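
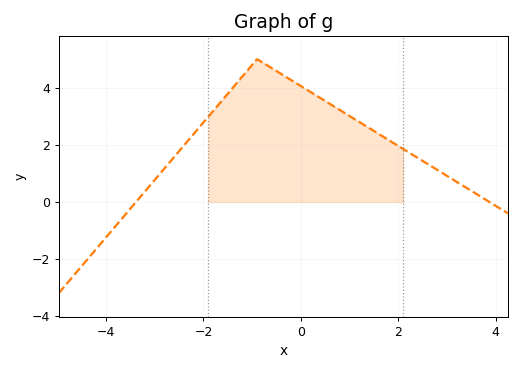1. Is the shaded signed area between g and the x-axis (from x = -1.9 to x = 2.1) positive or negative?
positive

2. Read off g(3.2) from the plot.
0.8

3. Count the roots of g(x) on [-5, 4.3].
2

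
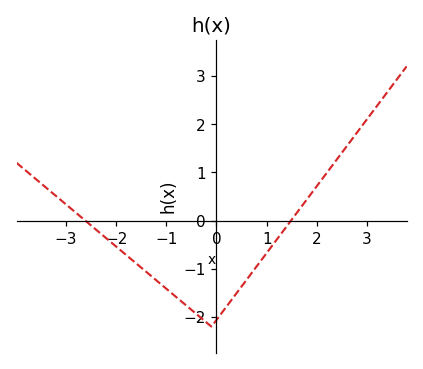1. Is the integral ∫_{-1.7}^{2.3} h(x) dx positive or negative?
negative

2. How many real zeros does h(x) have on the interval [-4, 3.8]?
2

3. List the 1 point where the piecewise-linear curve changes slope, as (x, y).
(-0.1, -2.2)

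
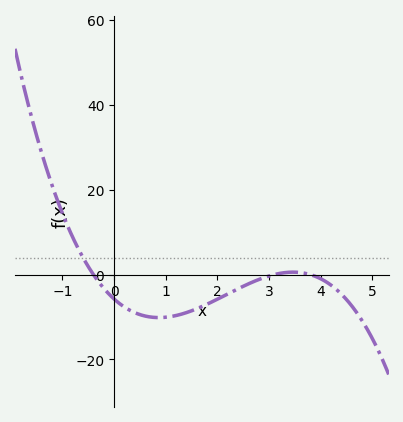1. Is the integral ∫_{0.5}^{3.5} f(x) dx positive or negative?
negative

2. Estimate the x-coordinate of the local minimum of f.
0.9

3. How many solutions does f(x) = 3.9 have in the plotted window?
1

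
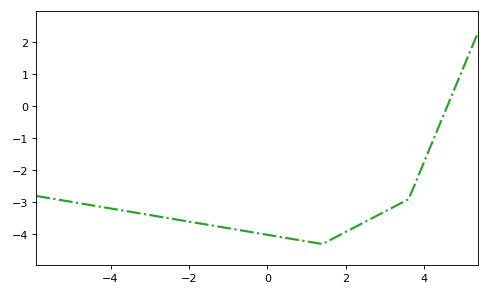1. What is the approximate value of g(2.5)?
-3.6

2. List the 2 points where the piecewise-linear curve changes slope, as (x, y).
(1.4, -4.3); (3.6, -2.9)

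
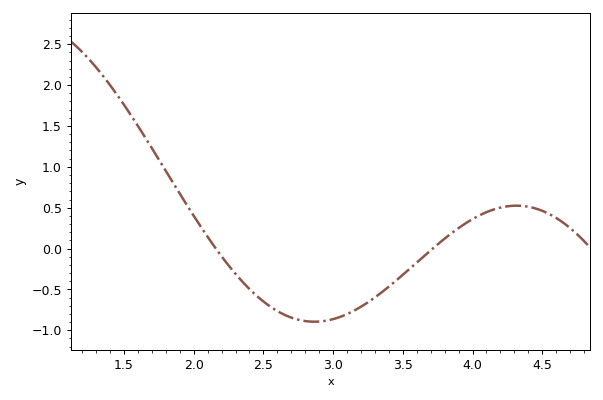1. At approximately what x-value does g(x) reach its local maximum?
4.3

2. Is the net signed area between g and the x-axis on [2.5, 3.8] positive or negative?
negative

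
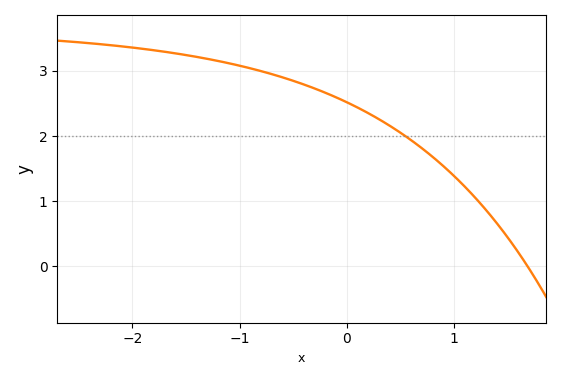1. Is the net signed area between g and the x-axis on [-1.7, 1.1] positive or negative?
positive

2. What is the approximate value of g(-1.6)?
3.3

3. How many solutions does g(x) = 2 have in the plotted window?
1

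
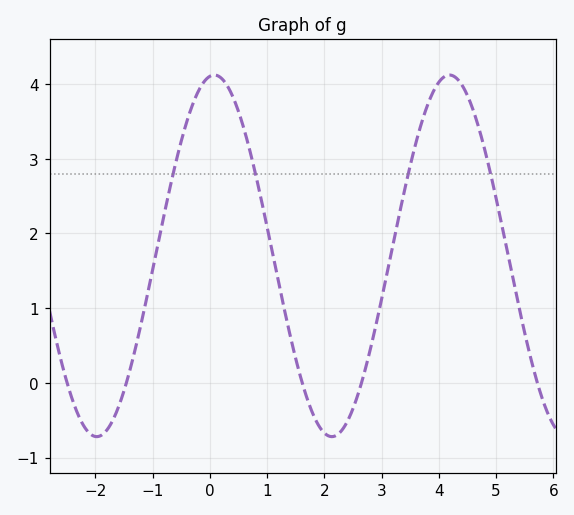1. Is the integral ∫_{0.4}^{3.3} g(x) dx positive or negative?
positive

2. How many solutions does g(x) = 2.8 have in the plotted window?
4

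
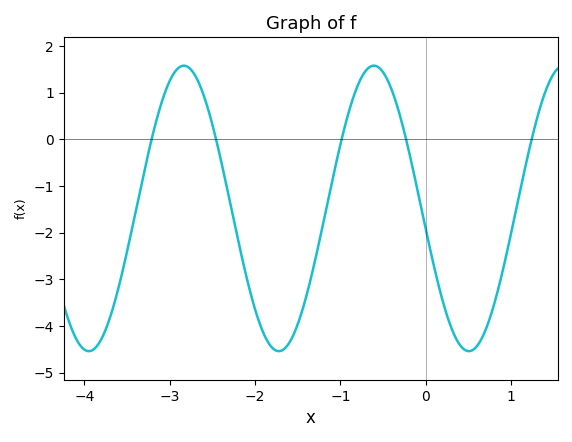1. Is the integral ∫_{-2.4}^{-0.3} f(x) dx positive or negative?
negative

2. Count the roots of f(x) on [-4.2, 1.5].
5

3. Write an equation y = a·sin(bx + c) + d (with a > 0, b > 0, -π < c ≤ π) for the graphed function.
y = 3.06sin(2.8x - 3) - 1.48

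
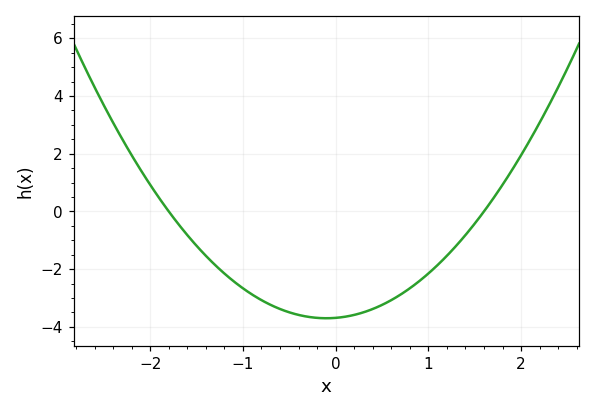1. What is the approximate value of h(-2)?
1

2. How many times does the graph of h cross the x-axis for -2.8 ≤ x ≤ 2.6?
2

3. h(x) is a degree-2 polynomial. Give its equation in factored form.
y = 1.28(x + 1.8)(x - 1.6)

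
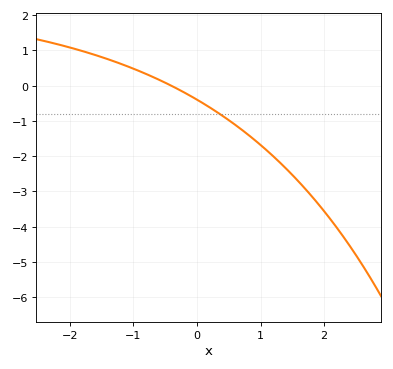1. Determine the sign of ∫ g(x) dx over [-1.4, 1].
negative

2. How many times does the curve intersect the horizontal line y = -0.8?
1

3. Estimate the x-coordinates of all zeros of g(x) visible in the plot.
-0.4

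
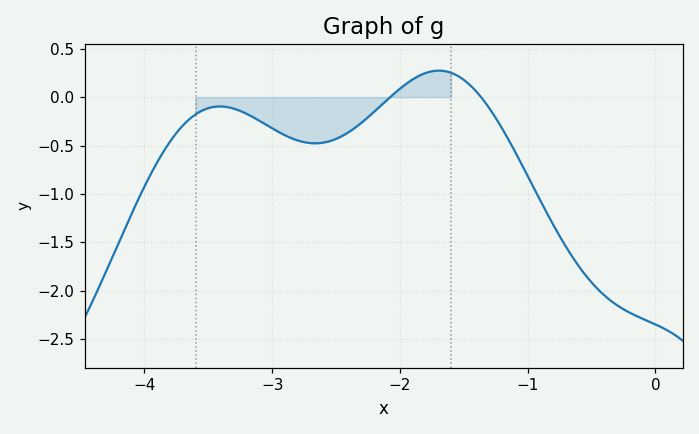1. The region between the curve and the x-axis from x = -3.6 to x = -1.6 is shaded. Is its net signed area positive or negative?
negative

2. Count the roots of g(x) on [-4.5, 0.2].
2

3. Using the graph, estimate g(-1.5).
0.2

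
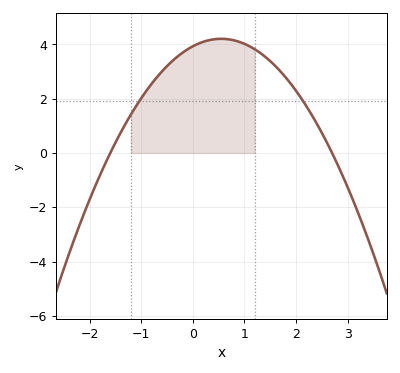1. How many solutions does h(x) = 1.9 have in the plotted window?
2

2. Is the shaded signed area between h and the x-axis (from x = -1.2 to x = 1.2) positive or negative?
positive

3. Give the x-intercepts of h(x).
-1.6, 2.7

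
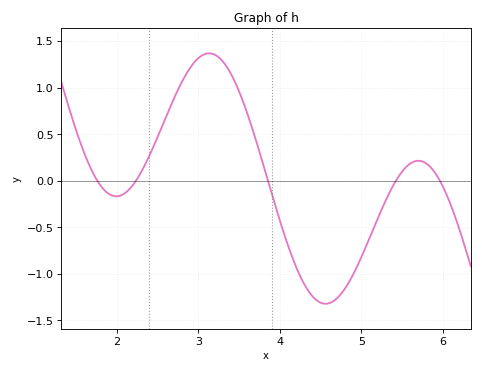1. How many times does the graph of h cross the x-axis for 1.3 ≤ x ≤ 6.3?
5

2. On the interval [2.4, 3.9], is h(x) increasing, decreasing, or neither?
neither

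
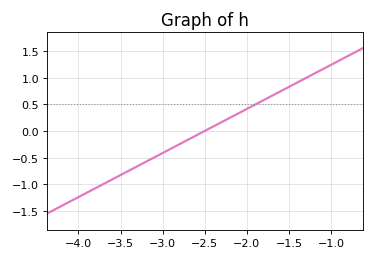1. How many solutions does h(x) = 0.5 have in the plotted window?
1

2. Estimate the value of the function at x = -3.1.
-0.5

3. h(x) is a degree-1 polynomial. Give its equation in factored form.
y = 0.83(x + 2.5)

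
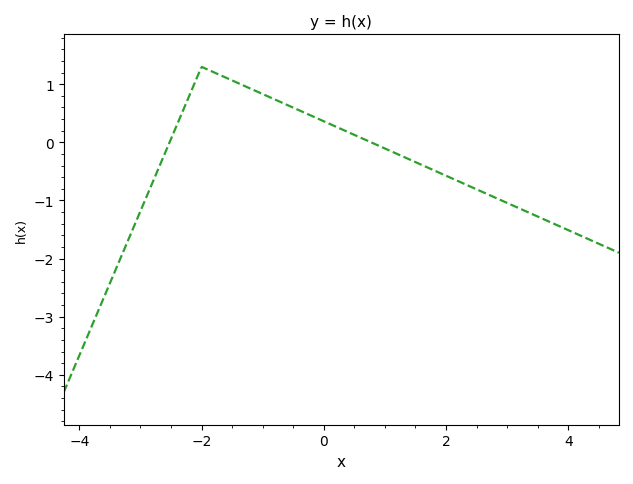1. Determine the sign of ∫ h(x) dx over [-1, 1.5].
positive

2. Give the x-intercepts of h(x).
-2.6, 0.8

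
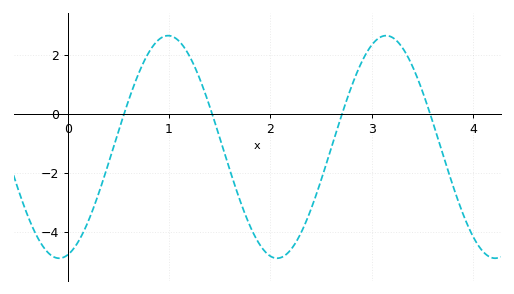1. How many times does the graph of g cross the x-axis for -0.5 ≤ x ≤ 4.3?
4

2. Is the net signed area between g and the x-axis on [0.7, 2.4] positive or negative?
negative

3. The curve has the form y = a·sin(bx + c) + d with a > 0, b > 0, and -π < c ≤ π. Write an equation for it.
y = 3.76sin(2.9x - 1.3) - 1.12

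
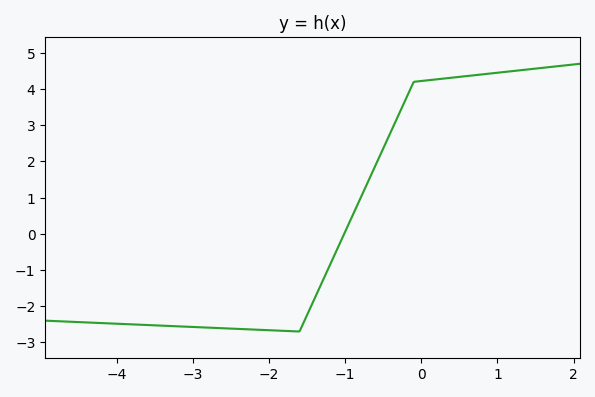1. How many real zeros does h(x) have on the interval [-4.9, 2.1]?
1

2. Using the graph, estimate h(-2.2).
-2.65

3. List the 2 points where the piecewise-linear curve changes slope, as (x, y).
(-1.6, -2.7); (-0.1, 4.2)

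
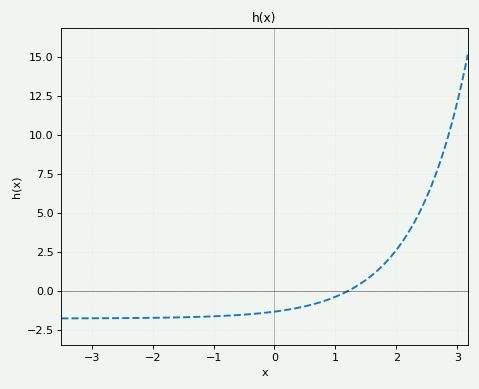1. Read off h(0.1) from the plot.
-1.2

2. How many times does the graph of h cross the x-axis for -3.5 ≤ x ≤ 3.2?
1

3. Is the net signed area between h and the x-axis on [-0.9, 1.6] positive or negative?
negative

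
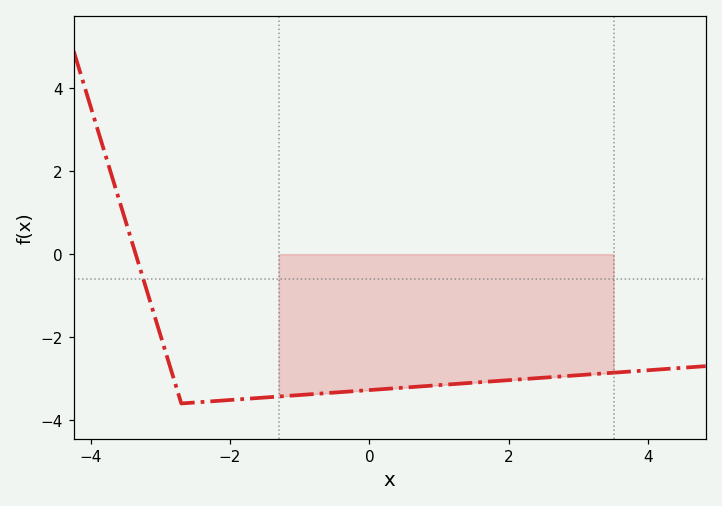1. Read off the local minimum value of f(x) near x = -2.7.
-3.6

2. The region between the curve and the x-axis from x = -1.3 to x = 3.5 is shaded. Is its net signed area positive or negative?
negative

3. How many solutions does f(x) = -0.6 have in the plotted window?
1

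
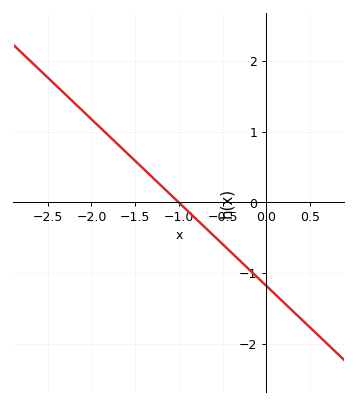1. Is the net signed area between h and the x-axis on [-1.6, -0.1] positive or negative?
negative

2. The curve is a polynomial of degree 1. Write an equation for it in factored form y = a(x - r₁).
y = -1.18(x + 1)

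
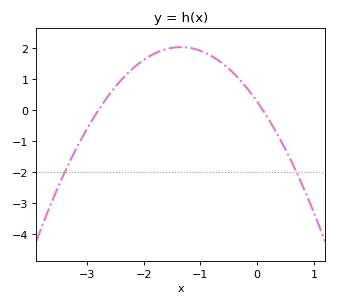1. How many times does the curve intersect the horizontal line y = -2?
2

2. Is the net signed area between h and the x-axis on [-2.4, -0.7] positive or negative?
positive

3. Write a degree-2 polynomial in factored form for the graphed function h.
y = -0.97(x + 2.8)(x - 0.1)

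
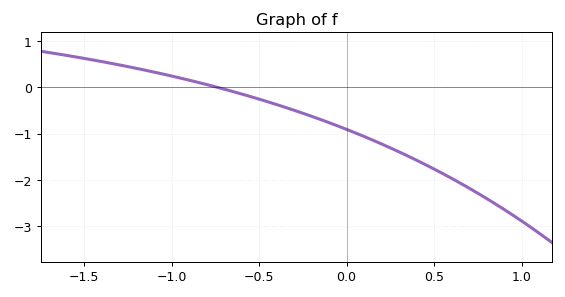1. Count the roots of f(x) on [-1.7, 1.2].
1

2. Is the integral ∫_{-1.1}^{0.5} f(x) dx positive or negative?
negative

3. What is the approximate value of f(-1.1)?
0.3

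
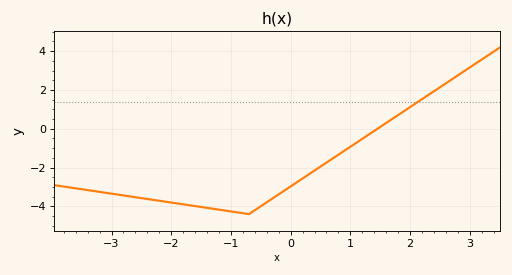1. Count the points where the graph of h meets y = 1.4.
1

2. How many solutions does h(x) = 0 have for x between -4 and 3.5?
1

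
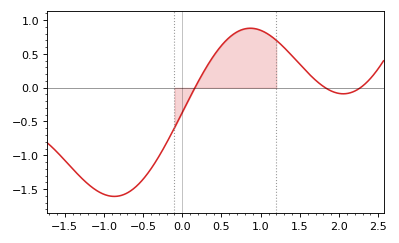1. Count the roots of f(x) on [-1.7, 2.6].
3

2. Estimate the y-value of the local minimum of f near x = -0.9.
-1.61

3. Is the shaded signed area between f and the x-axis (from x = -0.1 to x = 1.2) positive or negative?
positive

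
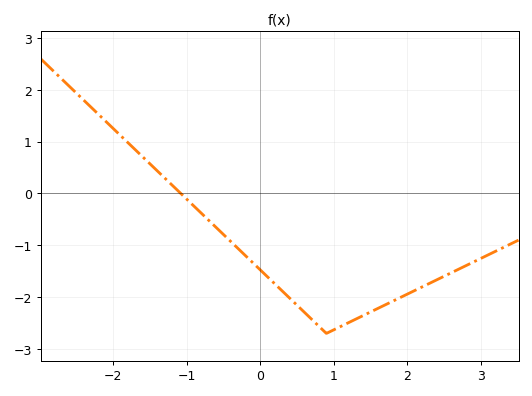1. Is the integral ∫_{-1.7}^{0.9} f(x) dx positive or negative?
negative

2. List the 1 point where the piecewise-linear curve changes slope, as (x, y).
(0.9, -2.7)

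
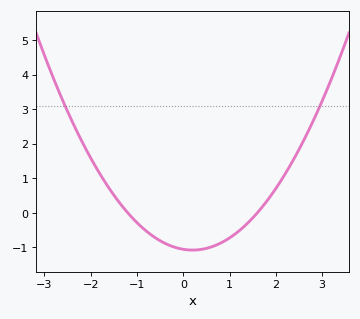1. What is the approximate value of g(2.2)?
1.1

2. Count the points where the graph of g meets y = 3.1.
2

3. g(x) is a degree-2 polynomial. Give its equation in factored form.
y = 0.55(x + 1.2)(x - 1.6)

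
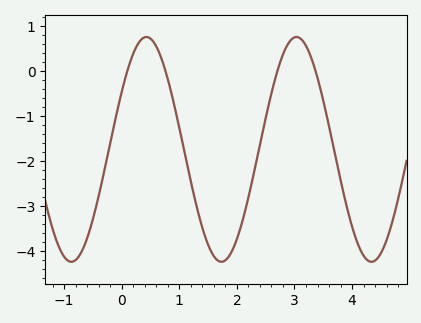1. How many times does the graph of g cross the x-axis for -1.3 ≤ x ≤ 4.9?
4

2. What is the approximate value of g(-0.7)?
-4.02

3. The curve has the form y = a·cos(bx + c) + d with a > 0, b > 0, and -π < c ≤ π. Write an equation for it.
y = 2.5cos(2.41x - 1.03) - 1.74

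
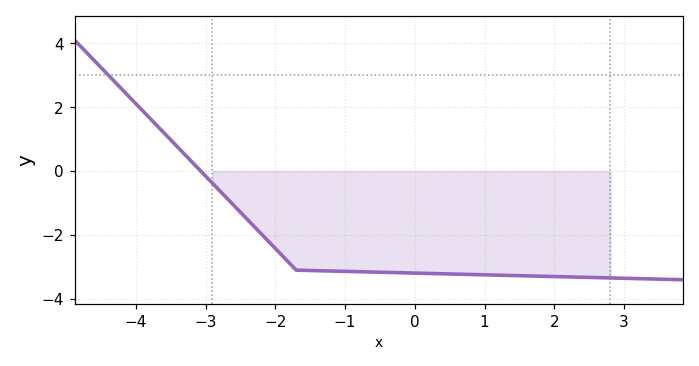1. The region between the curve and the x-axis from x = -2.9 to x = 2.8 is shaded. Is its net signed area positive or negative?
negative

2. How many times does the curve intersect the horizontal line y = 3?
1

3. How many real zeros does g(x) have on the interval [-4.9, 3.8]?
1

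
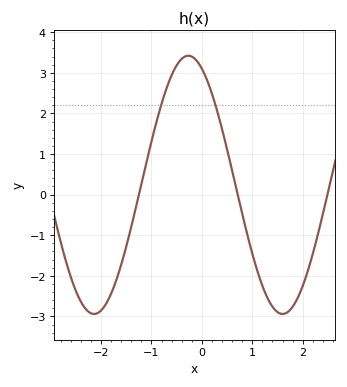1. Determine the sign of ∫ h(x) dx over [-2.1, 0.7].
positive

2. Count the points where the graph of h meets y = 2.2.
2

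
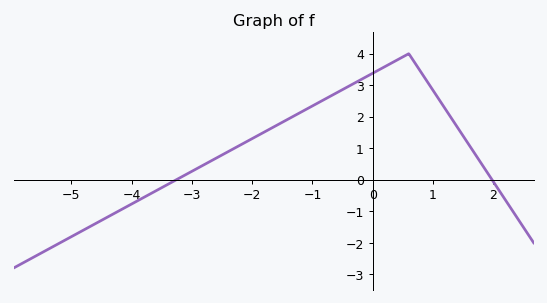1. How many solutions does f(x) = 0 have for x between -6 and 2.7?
2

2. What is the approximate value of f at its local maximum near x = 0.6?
4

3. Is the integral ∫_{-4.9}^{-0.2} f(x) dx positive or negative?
positive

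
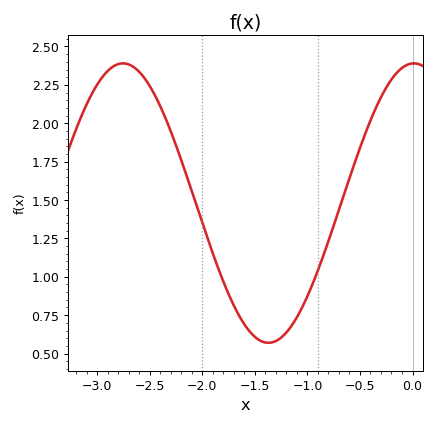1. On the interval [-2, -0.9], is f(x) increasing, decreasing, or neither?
neither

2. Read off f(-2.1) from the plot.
1.55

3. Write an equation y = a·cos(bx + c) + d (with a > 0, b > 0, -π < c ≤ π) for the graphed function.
y = 0.91cos(2.3x - 0.03) + 1.48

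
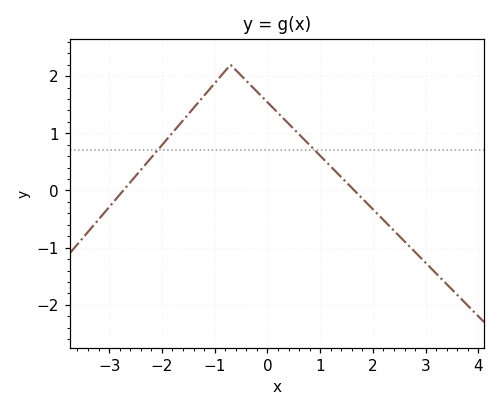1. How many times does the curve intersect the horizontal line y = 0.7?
2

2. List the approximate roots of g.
-2.73, 1.65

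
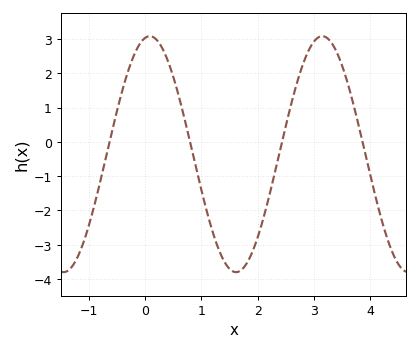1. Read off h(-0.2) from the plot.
2.52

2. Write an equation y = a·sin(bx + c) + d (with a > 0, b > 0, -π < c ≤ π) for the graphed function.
y = 3.44sin(2.05x + 1.4) - 0.36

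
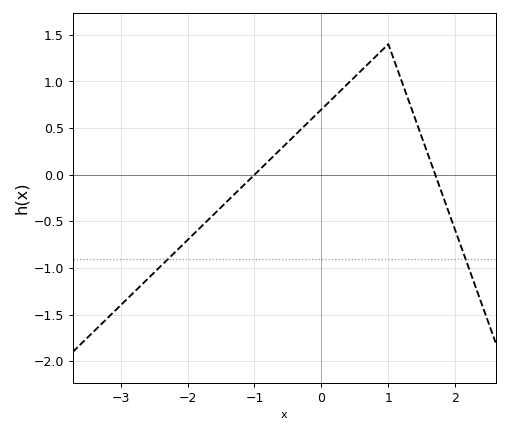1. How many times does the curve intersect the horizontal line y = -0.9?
2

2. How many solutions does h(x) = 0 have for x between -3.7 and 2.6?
2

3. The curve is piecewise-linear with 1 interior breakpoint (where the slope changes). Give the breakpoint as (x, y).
(1, 1.4)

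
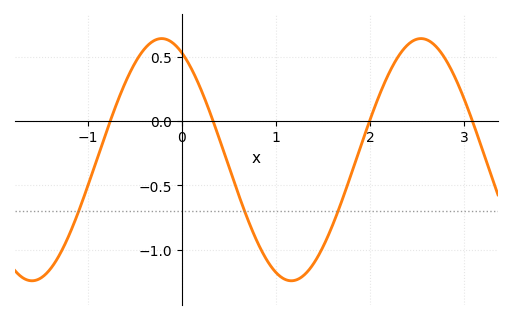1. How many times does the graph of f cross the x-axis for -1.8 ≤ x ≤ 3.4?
4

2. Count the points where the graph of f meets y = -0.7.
3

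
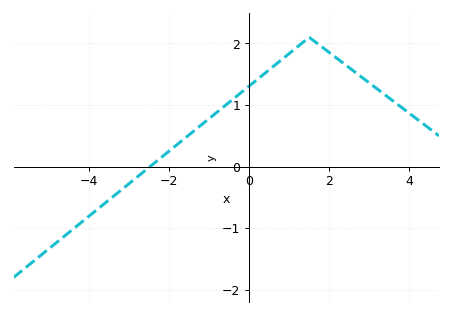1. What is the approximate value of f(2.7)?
1.51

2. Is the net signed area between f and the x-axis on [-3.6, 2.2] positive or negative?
positive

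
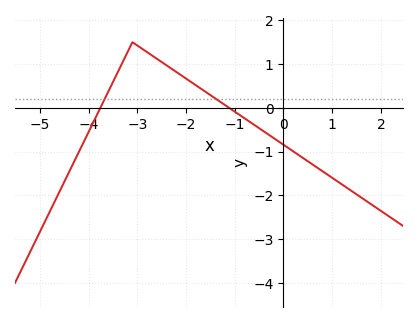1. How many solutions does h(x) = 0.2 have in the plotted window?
2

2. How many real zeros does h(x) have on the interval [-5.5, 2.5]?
2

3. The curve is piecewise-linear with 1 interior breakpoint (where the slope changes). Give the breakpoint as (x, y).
(-3.1, 1.5)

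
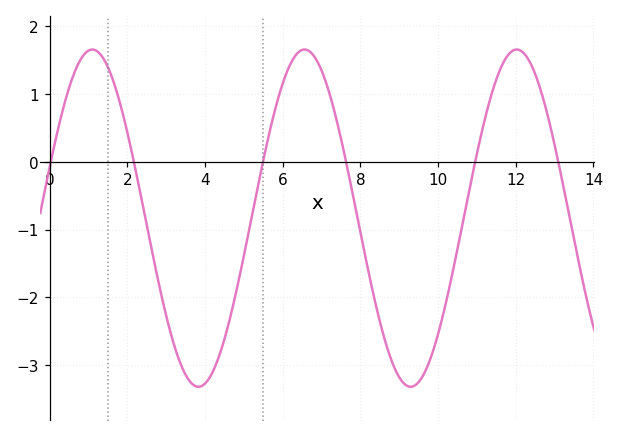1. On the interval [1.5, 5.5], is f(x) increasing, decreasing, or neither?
neither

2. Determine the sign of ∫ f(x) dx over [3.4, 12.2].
negative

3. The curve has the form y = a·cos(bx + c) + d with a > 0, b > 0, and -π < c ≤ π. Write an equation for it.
y = 2.49cos(1.1x - 1.3) - 0.83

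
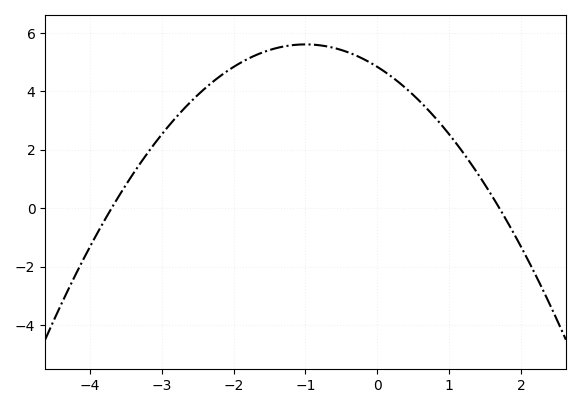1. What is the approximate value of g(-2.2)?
4.6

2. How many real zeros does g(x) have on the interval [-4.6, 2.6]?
2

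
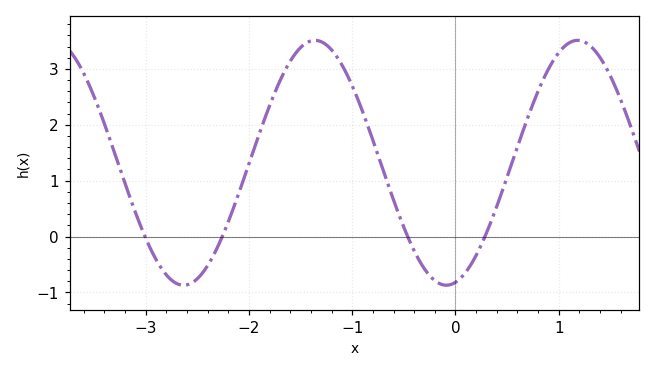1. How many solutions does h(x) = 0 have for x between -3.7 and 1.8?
4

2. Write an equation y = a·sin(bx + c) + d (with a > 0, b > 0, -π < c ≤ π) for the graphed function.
y = 2.19sin(2.47x - 1.35) + 1.32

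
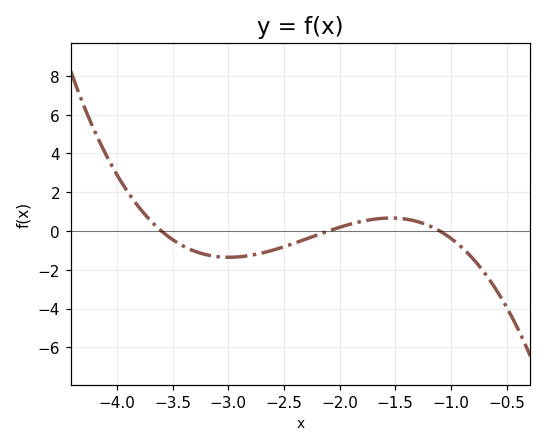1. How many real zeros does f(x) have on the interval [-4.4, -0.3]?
3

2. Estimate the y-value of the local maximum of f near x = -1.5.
0.6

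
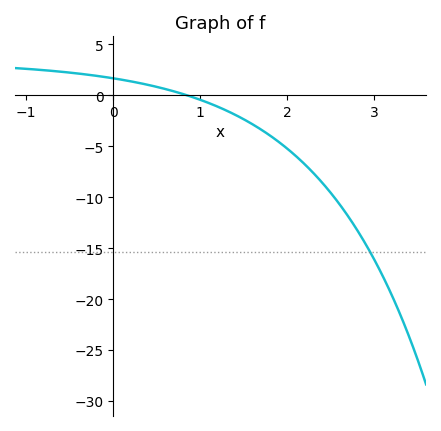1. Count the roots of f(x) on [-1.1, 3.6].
1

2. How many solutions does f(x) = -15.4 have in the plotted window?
1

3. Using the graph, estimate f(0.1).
1.5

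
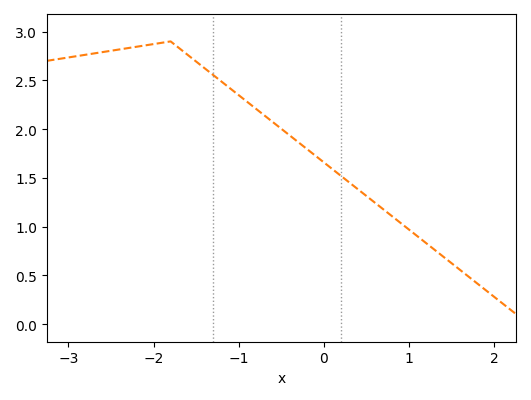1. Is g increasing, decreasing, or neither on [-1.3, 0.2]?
decreasing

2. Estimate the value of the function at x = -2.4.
2.82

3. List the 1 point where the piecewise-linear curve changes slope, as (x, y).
(-1.8, 2.9)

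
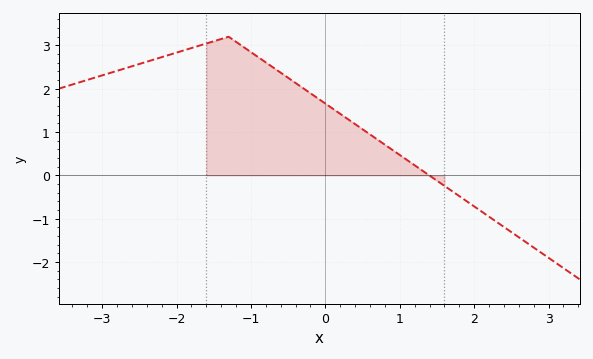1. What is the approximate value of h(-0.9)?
2.73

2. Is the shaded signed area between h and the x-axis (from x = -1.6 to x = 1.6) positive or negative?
positive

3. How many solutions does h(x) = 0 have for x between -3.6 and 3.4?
1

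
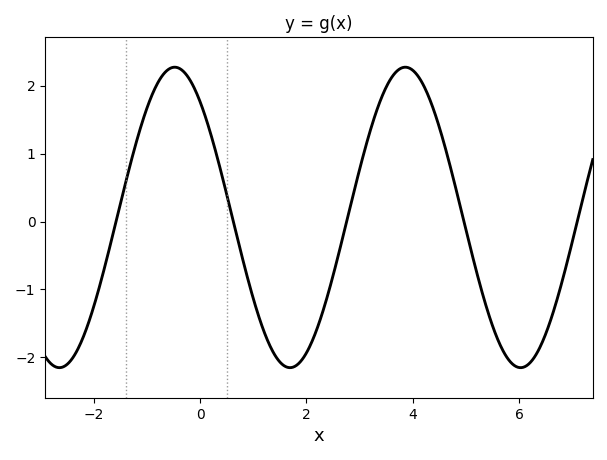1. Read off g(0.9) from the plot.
-0.9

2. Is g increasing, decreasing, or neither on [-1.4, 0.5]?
neither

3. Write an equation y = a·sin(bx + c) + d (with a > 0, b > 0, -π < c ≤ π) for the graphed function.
y = 2.21sin(1.4x + 2.3) + 0.06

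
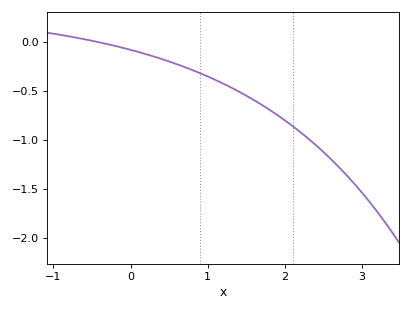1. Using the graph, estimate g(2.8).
-1.36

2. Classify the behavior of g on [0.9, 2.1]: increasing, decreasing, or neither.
decreasing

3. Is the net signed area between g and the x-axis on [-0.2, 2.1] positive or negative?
negative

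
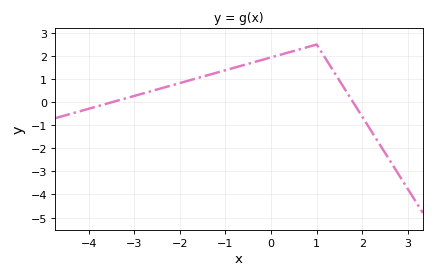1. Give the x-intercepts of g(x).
-3.4, 1.8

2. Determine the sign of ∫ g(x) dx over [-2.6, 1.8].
positive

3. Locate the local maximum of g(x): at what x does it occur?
1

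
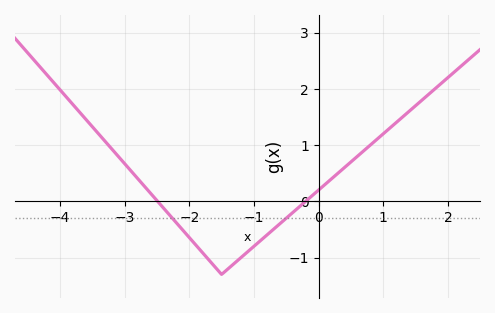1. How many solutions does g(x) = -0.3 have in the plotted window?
2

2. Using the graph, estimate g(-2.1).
-0.511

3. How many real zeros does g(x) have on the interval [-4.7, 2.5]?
2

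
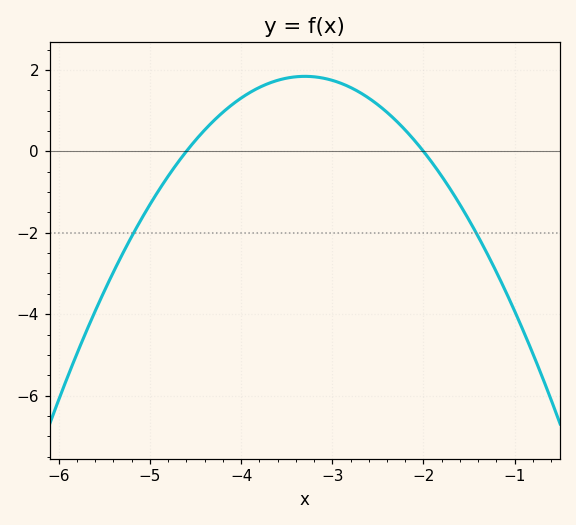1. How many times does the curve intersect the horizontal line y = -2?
2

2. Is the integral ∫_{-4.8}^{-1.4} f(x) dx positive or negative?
positive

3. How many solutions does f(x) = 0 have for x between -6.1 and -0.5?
2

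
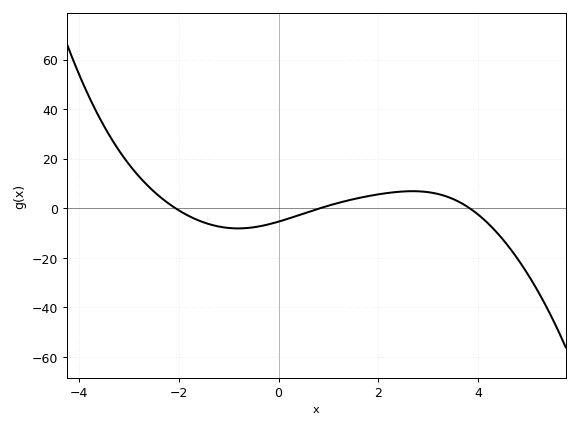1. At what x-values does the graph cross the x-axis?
-2, 0.8, 3.8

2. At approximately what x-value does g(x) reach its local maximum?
2.6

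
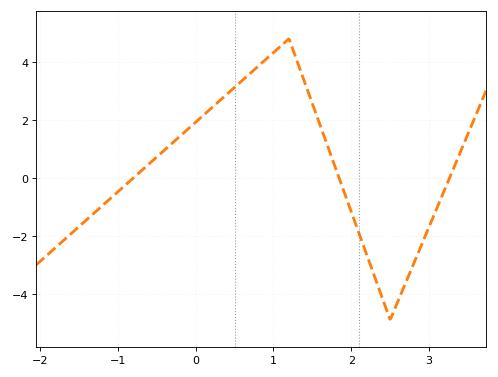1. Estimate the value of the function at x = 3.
-1.6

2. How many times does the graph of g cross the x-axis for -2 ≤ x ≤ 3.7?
3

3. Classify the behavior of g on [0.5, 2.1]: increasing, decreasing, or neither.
neither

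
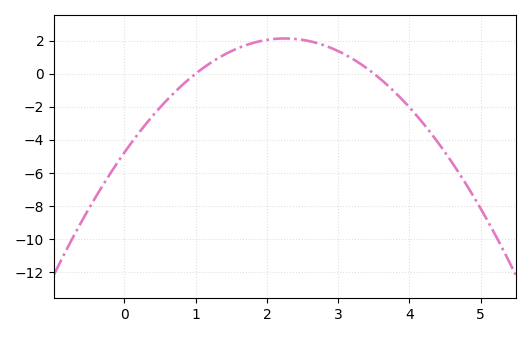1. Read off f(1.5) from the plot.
1.4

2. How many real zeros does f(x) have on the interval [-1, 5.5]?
2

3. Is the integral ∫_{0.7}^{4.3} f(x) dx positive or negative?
positive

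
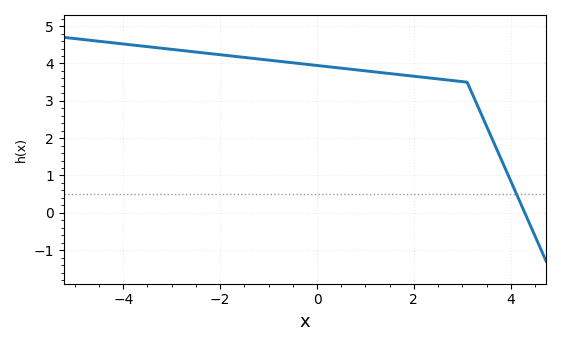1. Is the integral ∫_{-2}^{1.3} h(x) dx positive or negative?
positive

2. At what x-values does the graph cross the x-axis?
4.2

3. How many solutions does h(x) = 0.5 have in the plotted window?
1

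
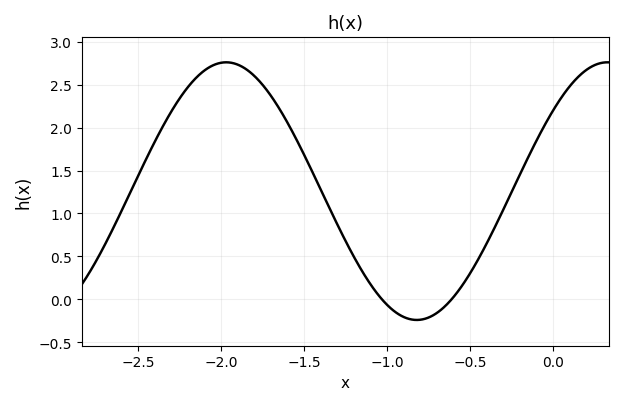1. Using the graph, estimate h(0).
2.21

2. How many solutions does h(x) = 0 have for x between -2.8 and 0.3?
2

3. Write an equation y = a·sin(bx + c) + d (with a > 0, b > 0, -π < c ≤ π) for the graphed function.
y = 1.5sin(2.74x + 0.682) + 1.26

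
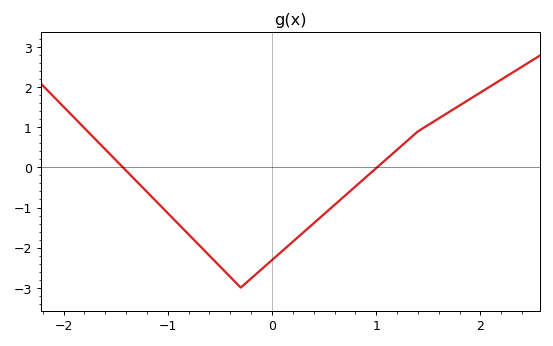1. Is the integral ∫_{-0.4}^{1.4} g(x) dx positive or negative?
negative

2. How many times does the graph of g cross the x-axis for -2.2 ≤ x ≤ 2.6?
2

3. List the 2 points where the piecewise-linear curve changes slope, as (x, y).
(-0.3, -3); (1.4, 0.9)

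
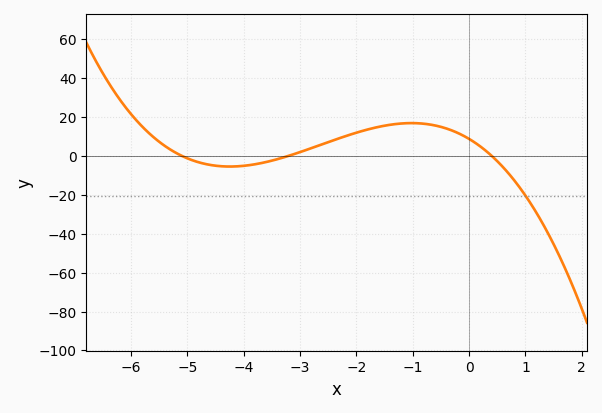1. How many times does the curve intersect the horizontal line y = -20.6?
1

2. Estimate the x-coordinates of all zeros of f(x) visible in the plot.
-5.2, -3.2, 0.4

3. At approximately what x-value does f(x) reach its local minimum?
-4.2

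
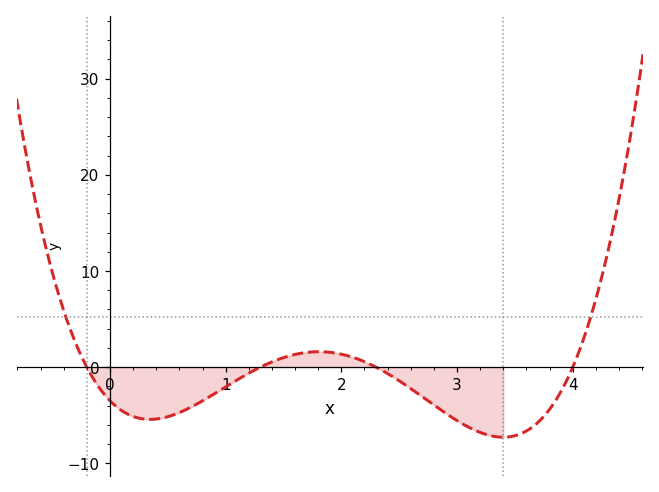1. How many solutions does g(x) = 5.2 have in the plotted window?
2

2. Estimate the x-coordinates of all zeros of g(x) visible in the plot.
-0.2, 1.3, 2.3, 4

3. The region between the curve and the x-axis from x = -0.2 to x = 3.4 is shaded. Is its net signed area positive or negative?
negative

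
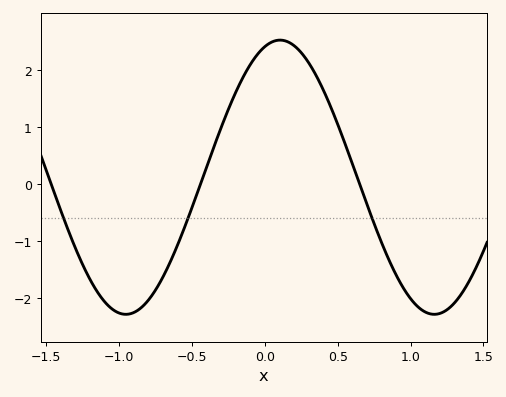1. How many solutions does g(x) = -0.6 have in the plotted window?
3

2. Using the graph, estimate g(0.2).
2.4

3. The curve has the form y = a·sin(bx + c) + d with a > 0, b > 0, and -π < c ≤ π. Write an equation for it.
y = 2.4sin(3x + 1.3) + 0.12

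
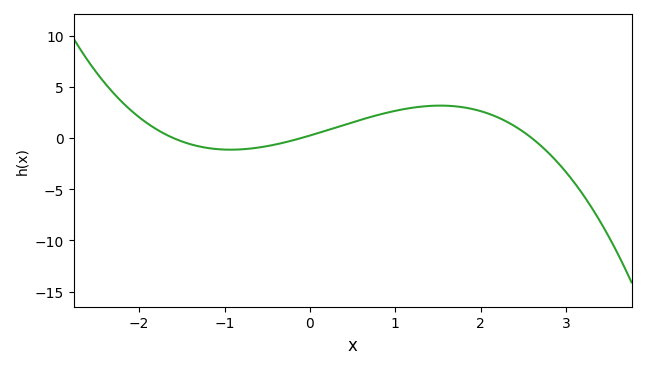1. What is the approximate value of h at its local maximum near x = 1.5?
3.17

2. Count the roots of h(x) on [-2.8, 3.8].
3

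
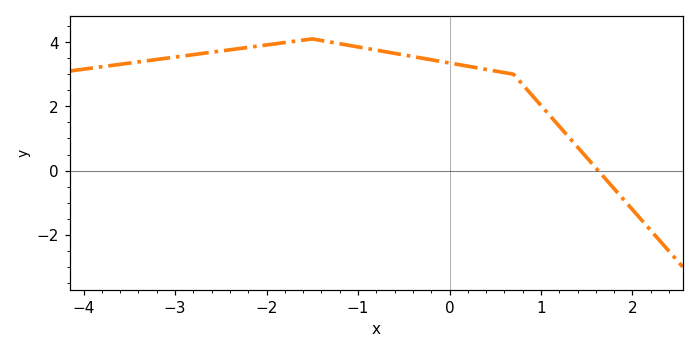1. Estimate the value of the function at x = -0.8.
3.75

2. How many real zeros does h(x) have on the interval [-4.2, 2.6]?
1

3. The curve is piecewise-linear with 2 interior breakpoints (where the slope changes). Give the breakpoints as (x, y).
(-1.5, 4.1); (0.7, 3)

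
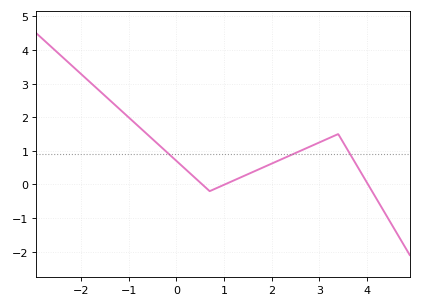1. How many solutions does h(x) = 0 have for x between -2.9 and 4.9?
3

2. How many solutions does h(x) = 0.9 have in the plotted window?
3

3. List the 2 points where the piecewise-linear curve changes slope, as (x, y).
(0.7, -0.2); (3.4, 1.5)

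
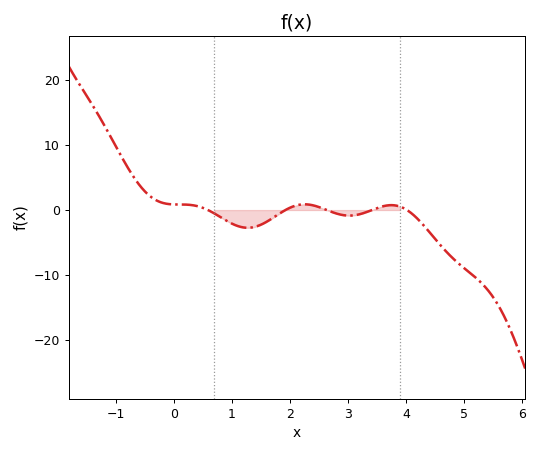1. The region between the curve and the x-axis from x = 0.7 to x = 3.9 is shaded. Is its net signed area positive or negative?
negative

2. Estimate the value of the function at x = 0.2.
0.841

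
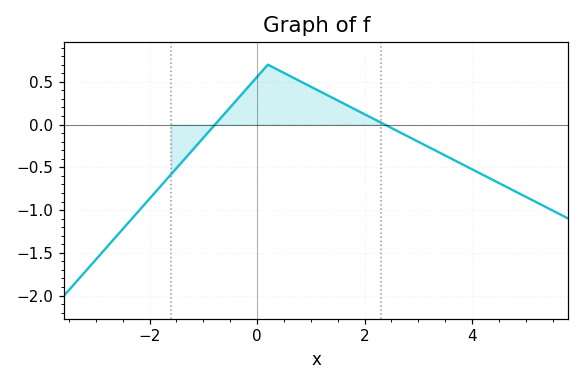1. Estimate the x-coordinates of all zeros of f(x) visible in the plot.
-0.783, 2.38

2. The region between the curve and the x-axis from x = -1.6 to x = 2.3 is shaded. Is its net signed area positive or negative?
positive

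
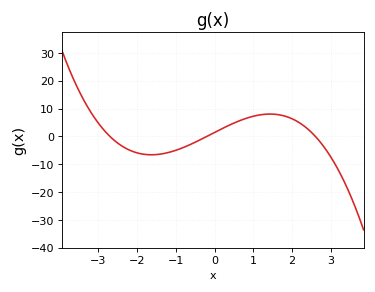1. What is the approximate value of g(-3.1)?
7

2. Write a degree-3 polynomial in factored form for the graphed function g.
y = -1.02(x + 2.7)(x + 0.2)(x - 2.6)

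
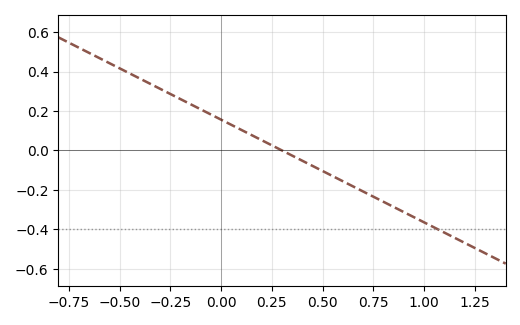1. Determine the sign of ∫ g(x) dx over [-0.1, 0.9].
negative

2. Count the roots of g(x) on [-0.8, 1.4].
1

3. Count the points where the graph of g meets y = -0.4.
1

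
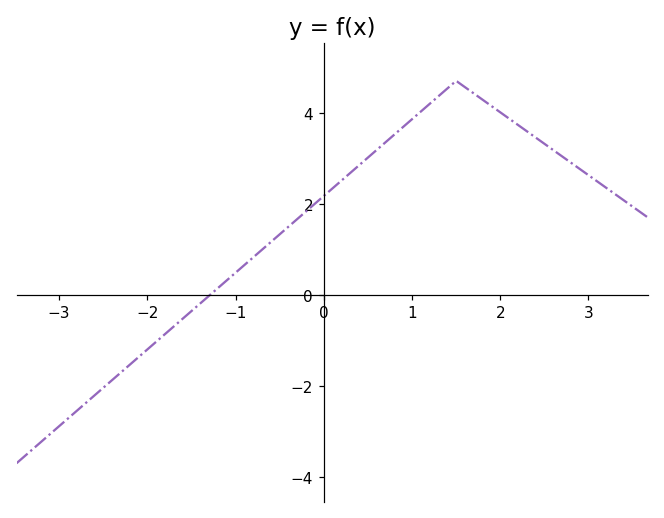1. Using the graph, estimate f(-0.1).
2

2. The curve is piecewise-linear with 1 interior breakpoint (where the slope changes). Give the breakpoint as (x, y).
(1.5, 4.7)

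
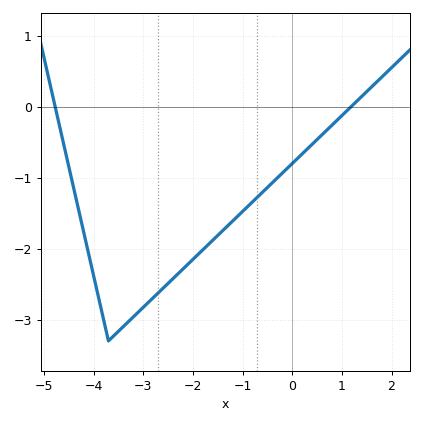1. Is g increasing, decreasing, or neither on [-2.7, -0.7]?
increasing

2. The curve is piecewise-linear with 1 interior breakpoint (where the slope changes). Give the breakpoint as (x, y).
(-3.7, -3.3)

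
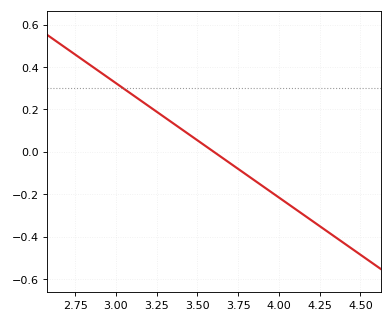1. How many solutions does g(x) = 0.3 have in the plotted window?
1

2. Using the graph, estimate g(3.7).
-0.06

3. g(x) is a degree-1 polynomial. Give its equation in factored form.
y = -0.54(x - 3.6)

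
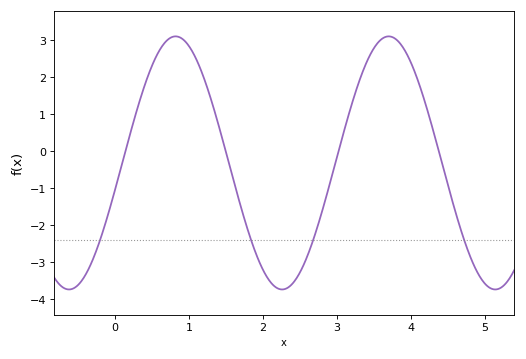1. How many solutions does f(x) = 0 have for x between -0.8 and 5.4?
4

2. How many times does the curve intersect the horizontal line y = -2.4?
4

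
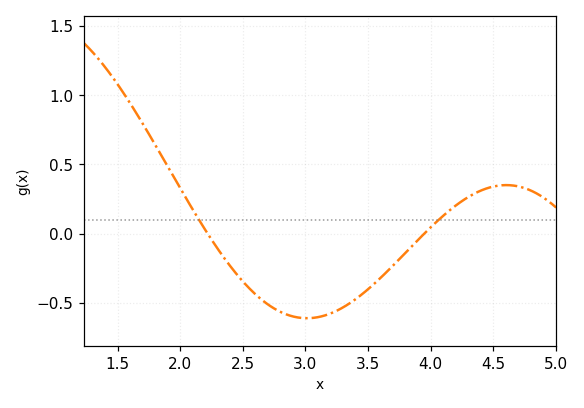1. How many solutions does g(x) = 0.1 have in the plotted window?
2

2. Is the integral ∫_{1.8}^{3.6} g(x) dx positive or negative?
negative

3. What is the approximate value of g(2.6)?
-0.45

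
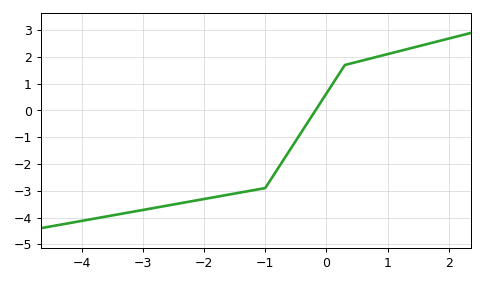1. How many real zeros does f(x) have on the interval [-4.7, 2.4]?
1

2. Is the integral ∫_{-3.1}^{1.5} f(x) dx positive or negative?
negative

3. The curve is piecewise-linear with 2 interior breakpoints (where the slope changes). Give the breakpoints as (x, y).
(-1, -2.9); (0.3, 1.7)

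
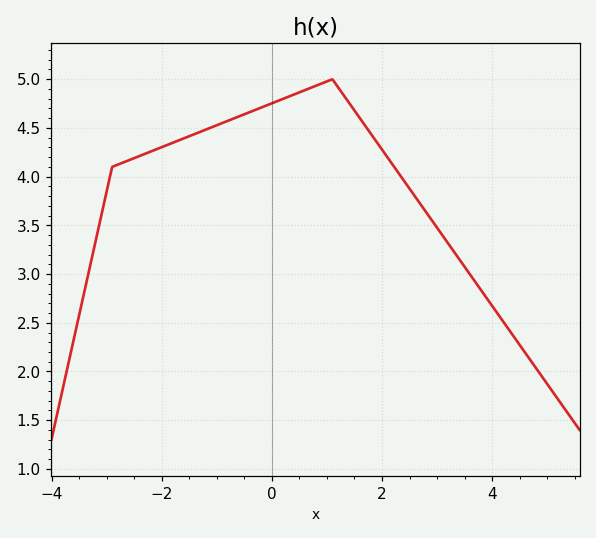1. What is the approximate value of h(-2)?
4.3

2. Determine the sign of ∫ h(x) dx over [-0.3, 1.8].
positive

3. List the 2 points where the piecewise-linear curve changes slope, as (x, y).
(-2.9, 4.1); (1.1, 5)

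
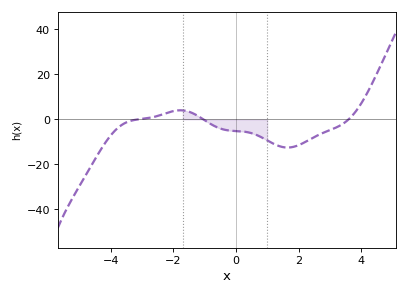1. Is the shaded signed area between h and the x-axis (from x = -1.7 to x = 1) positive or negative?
negative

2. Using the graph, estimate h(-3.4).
-0.771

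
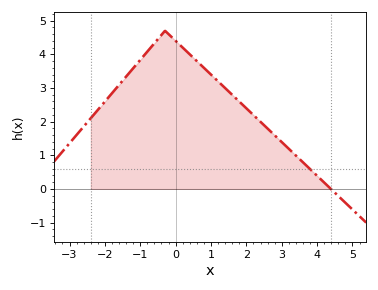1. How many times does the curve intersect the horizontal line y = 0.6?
1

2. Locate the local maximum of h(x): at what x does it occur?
-0.2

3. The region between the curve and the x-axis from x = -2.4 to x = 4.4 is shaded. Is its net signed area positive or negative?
positive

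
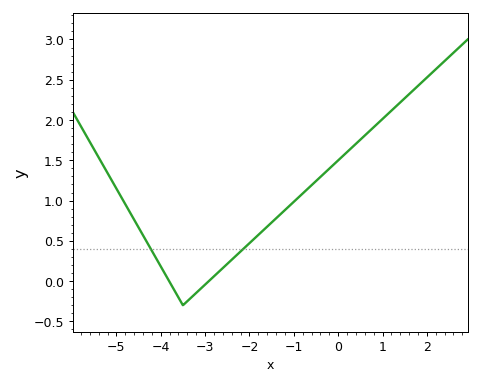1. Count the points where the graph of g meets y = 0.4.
2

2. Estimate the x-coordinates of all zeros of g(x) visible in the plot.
-3.81, -2.92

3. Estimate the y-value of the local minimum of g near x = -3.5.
-0.3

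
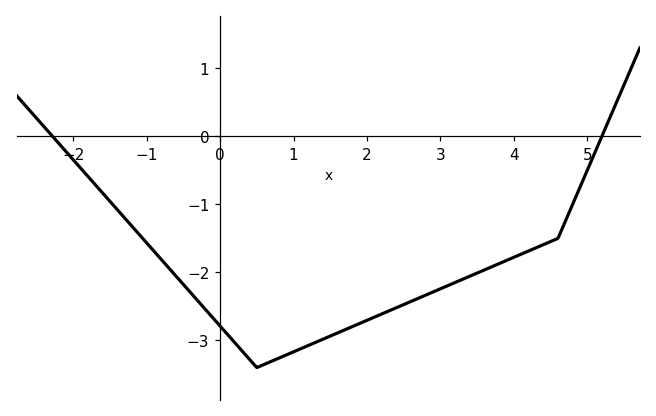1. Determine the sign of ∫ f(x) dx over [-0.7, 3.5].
negative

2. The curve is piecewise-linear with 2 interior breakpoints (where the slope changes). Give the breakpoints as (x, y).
(0.5, -3.4); (4.6, -1.5)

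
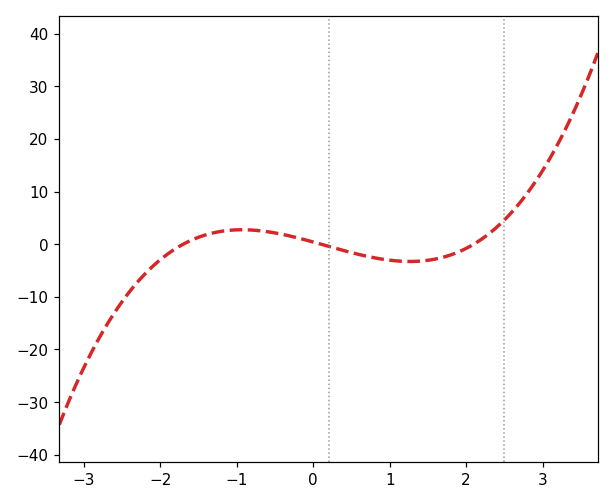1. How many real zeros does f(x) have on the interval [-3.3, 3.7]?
3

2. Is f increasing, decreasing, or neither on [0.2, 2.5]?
neither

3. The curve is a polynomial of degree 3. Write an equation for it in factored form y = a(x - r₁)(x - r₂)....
y = 1.14(x + 1.7)(x - 0.1)(x - 2.1)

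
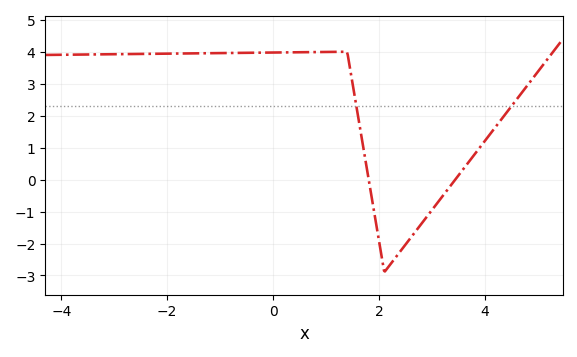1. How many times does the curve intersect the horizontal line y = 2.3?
2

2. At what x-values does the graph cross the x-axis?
1.8, 3.4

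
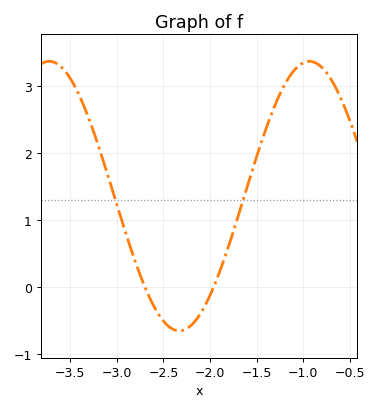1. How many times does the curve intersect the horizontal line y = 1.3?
2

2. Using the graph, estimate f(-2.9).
0.787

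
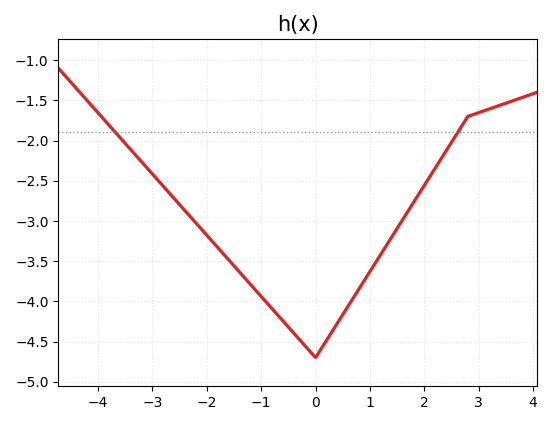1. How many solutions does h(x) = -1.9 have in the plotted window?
2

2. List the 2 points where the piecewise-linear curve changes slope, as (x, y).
(0, -4.7); (2.8, -1.7)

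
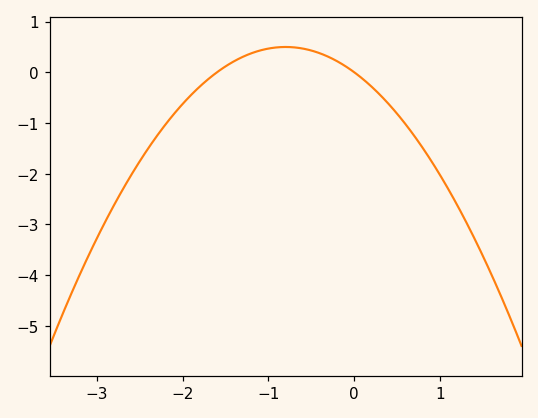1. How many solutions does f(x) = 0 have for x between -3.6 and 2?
2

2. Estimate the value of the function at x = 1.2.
-2.6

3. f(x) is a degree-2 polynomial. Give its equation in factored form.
y = -0.78(x + 1.6)(x - 0)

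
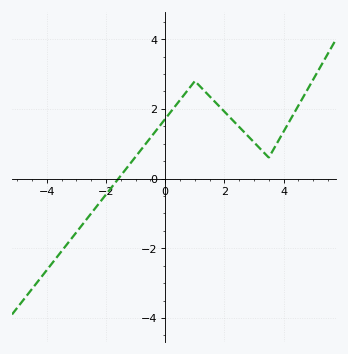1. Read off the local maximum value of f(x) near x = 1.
2.8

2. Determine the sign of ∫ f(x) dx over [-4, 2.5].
positive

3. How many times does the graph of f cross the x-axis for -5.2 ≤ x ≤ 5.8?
1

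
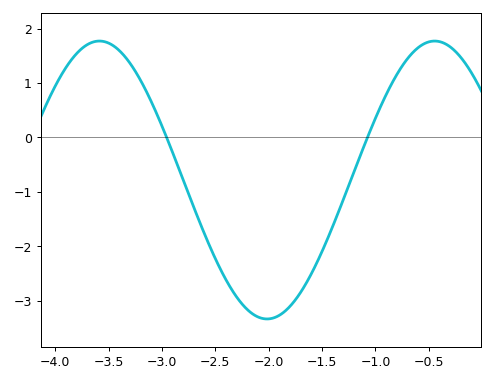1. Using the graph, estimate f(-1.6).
-2.5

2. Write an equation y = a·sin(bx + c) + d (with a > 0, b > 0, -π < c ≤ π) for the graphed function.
y = 2.55sin(2x + 2.5) - 0.78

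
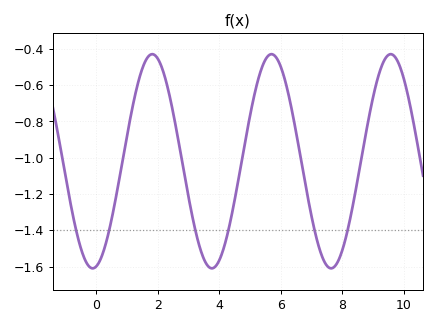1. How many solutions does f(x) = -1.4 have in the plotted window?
6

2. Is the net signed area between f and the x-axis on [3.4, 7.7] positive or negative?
negative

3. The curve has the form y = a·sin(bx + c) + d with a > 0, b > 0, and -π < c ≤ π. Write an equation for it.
y = 0.59sin(1.62x - 1.37) - 1.02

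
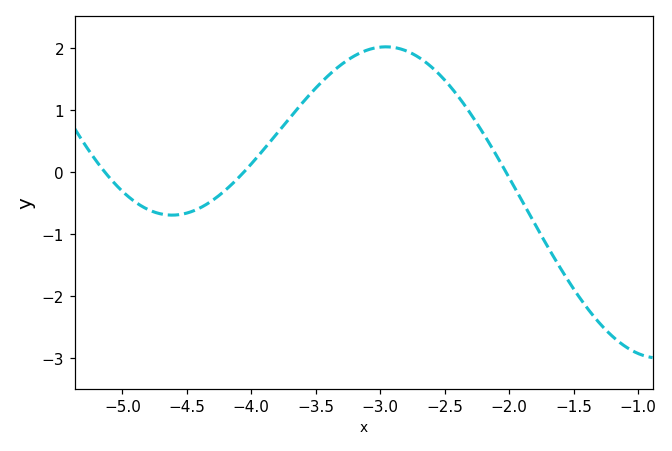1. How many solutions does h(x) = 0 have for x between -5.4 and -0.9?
3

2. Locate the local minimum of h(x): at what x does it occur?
-4.6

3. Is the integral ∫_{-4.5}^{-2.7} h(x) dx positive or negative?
positive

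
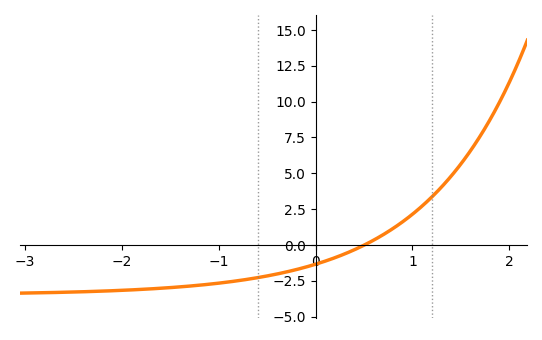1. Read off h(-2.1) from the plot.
-3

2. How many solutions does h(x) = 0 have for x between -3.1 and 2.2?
1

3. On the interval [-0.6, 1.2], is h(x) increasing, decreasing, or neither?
increasing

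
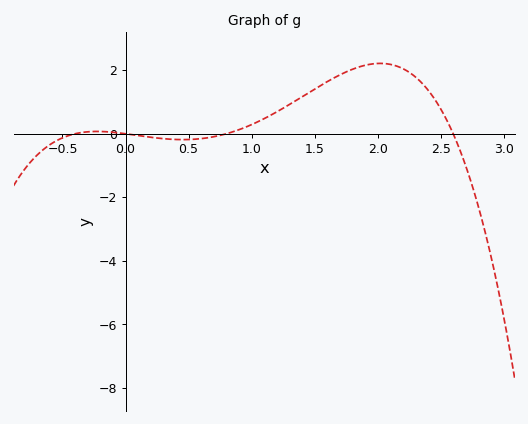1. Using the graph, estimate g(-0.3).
0.061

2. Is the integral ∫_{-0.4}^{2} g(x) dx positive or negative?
positive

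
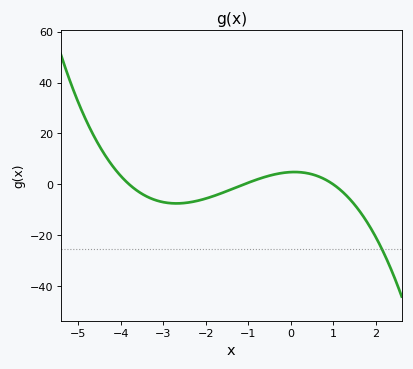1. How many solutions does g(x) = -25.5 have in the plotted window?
1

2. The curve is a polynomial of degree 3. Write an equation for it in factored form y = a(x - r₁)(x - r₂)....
y = -1.15(x + 3.8)(x + 1.1)(x - 1)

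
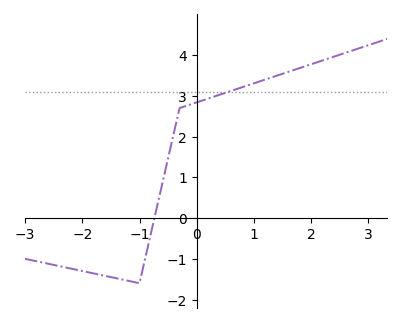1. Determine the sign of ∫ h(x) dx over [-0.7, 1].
positive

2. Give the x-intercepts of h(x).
-0.74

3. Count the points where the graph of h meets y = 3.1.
1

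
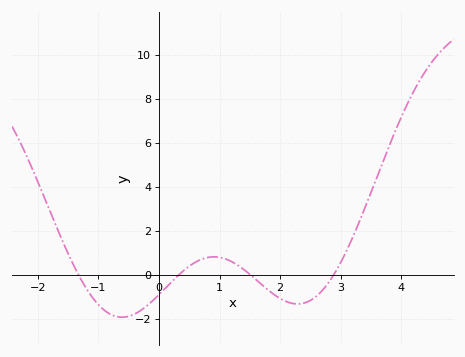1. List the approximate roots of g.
-1.3, 0.3, 1.5, 2.9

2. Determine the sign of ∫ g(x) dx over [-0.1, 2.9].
negative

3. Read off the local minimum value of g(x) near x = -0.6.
-2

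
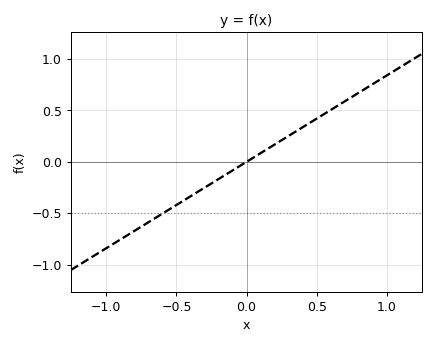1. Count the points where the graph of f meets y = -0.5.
1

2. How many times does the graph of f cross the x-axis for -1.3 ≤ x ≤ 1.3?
1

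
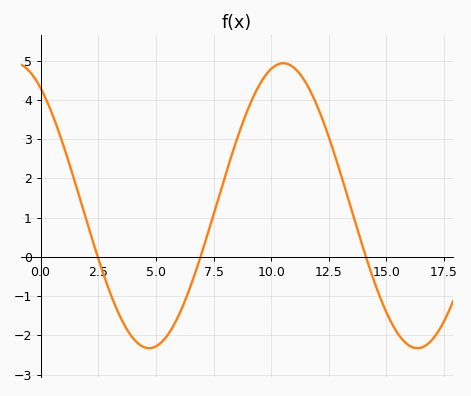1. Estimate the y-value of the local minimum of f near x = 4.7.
-2.33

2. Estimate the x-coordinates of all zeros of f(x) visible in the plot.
2.48, 6.94, 14.1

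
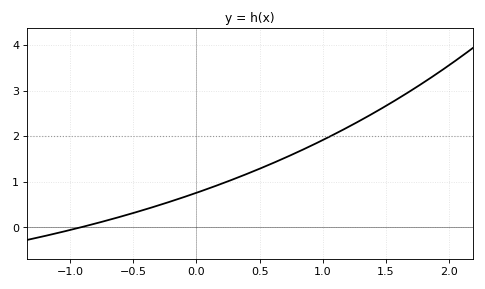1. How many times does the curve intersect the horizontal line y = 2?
1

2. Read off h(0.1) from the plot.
0.858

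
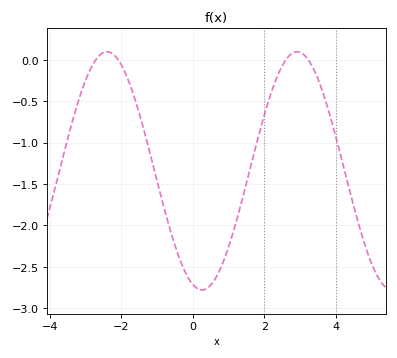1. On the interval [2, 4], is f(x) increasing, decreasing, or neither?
neither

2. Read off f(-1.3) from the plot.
-0.95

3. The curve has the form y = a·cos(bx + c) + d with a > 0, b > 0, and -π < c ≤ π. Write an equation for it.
y = 1.44cos(1.2x + 2.8) - 1.34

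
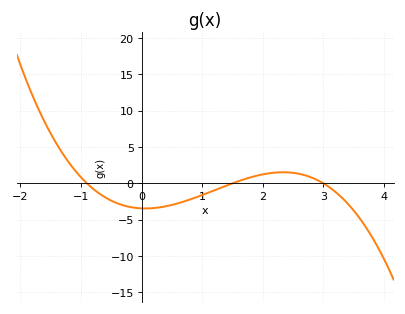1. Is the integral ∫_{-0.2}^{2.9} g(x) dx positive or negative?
negative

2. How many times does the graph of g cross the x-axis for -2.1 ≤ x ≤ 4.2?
3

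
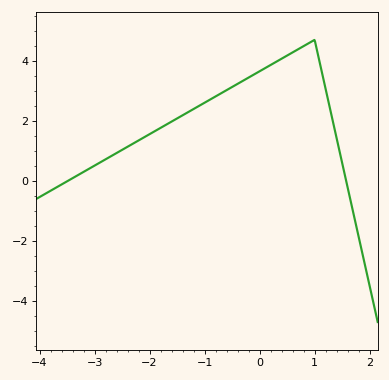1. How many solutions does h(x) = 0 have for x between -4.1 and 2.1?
2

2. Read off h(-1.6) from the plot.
2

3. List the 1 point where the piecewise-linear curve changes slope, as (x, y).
(1, 4.7)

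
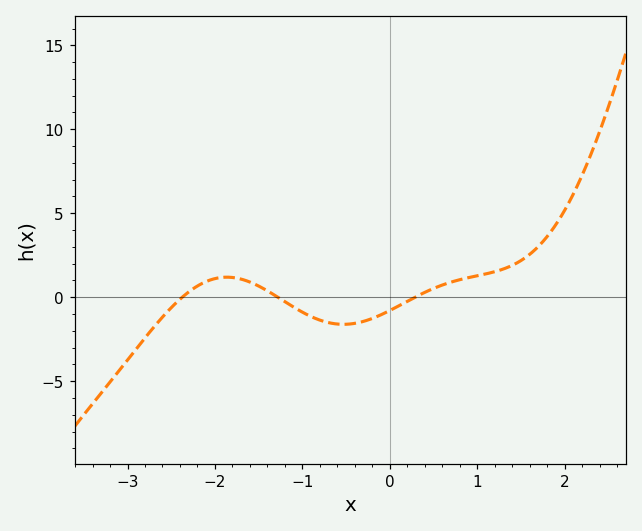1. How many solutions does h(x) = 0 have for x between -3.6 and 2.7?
3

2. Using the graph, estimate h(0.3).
0.036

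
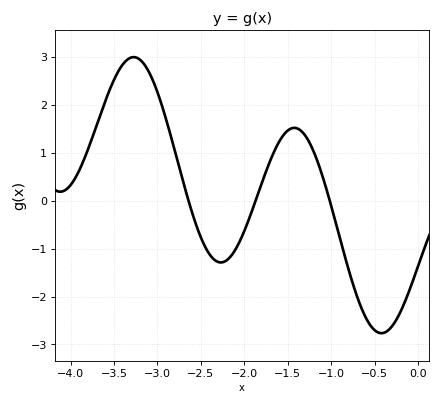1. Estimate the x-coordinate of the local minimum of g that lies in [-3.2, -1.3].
-2.27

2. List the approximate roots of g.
-2.64, -1.87, -1.02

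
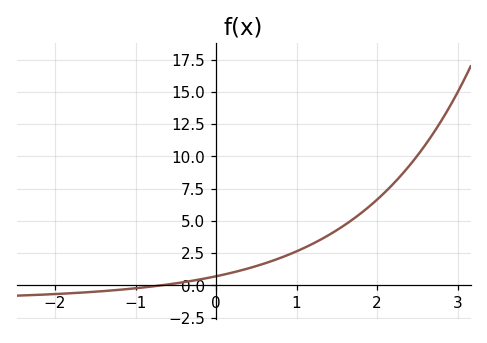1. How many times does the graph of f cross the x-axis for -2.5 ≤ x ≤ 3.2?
1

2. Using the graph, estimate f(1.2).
3.22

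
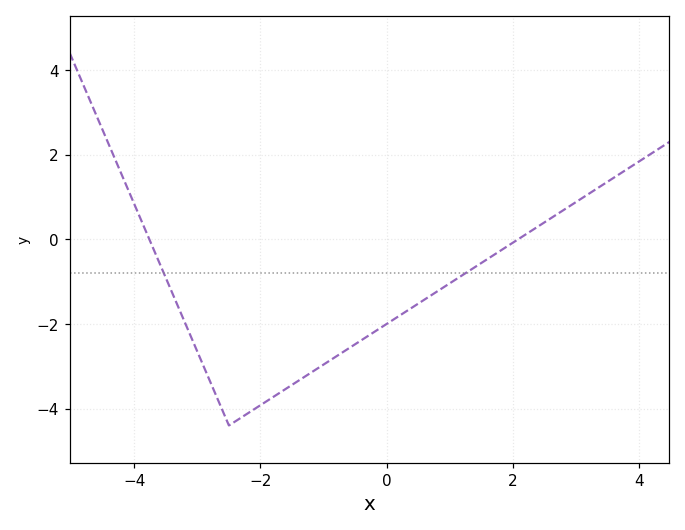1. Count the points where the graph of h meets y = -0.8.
2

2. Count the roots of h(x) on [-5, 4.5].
2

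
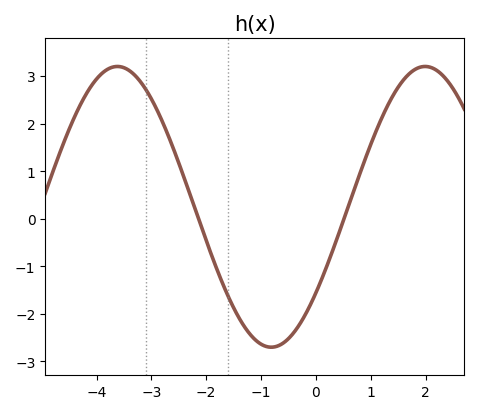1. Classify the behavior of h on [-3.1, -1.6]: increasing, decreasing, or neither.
decreasing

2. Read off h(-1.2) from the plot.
-2.43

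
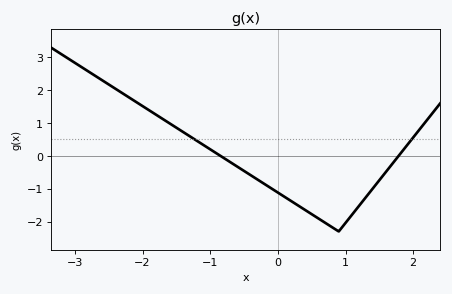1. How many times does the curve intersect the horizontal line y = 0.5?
2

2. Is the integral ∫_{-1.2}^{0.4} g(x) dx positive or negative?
negative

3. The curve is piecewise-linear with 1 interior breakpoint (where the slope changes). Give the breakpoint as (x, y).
(0.9, -2.3)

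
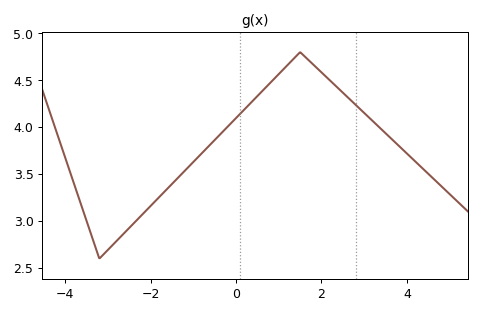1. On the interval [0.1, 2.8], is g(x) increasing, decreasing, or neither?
neither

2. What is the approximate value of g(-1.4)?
3.44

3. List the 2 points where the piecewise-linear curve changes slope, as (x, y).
(-3.2, 2.6); (1.5, 4.8)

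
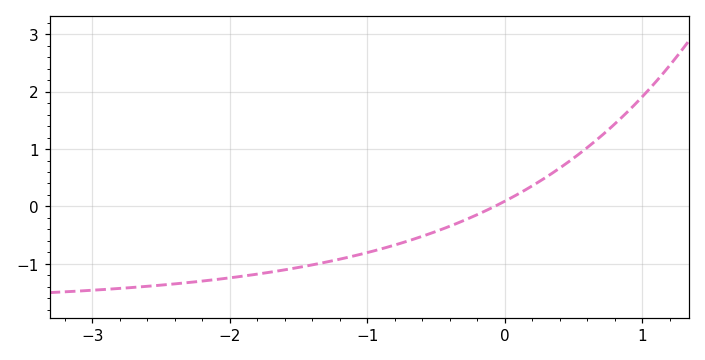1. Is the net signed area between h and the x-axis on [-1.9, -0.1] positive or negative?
negative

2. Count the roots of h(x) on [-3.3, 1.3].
1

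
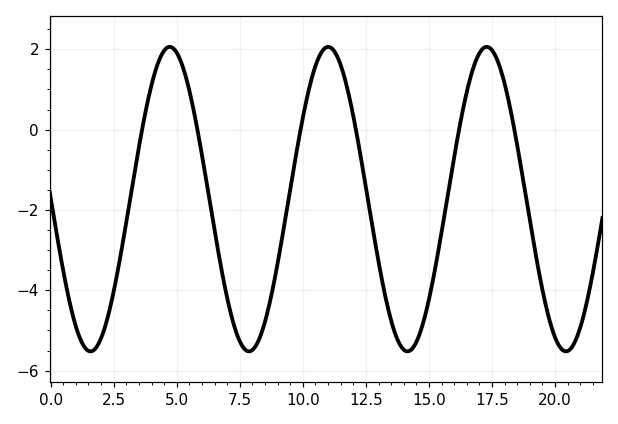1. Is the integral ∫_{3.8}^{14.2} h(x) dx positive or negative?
negative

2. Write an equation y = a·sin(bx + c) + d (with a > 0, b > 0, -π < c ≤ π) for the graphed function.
y = 3.79sin(1x + 3.13) - 1.73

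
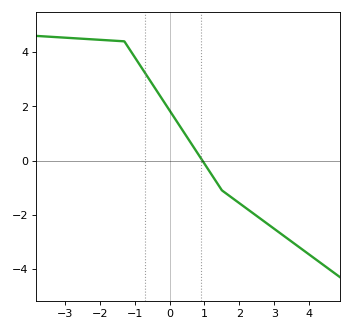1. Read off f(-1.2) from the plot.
4.2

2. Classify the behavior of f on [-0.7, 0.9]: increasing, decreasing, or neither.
decreasing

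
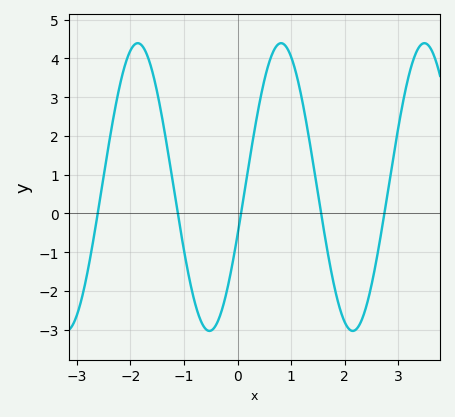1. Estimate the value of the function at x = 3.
2.2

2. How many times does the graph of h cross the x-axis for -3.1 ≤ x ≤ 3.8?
5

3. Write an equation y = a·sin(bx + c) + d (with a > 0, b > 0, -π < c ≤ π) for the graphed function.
y = 3.71sin(2.4x - 0.34) + 0.68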